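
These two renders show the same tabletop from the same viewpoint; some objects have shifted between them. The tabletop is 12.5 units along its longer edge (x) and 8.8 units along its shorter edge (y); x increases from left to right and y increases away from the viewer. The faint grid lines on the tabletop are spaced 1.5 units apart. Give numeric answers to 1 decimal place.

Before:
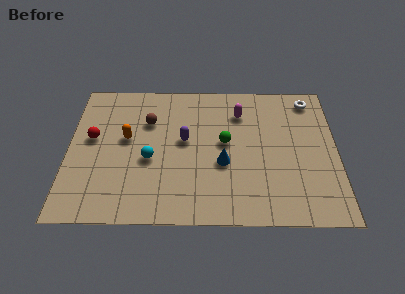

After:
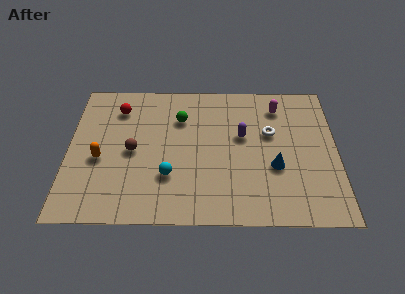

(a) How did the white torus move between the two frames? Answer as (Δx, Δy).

(-1.9, -2.2)

The white torus was at about (11.3, 7.6) and moved to about (9.4, 5.4).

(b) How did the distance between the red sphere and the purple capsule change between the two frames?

+1.7

The distance was about 4.3 in the first image and 6.0 in the second, so they moved 1.7 units further apart.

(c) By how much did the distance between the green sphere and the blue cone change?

+4.0

The distance was about 1.3 in the first image and 5.3 in the second, so they moved 4.0 units further apart.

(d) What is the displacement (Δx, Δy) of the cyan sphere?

(0.9, -1.0)

The cyan sphere started near (3.8, 3.7) and ended near (4.7, 2.7).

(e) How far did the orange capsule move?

1.8

The orange capsule moved from about (2.7, 5.0) to (1.5, 3.7), a distance of √(1.2² + 1.3²) ≈ 1.8.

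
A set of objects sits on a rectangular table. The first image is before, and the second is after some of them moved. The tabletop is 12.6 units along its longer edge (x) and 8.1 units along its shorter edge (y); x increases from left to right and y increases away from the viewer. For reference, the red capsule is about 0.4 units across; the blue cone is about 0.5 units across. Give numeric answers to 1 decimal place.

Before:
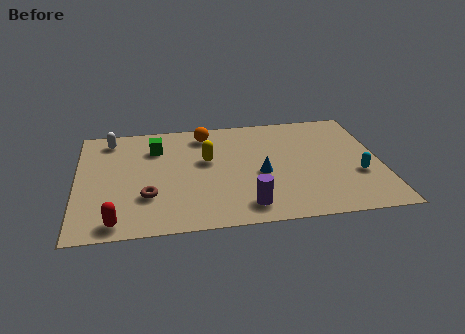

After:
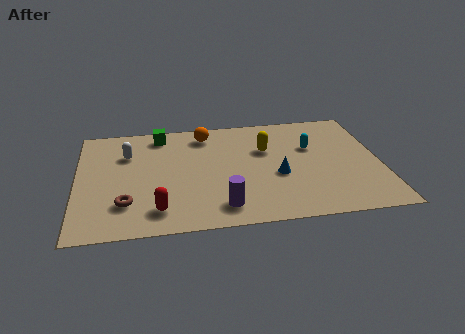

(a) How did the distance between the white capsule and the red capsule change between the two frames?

-1.6

The distance was about 6.0 in the first image and 4.4 in the second, so they moved 1.6 units closer together.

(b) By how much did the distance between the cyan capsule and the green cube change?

-2.3

The distance was about 8.9 in the first image and 6.6 in the second, so they moved 2.3 units closer together.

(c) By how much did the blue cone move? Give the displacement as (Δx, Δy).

(0.7, -0.2)

The blue cone was at about (7.6, 3.5) and moved to about (8.3, 3.3).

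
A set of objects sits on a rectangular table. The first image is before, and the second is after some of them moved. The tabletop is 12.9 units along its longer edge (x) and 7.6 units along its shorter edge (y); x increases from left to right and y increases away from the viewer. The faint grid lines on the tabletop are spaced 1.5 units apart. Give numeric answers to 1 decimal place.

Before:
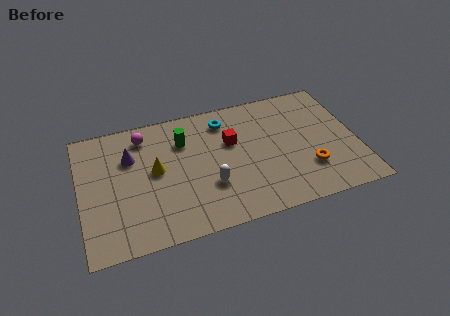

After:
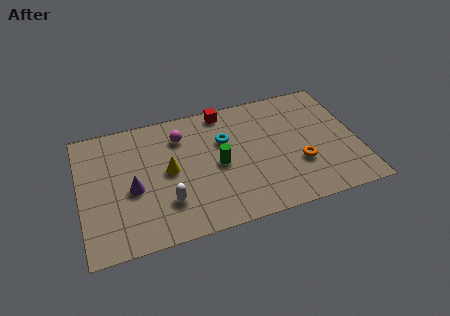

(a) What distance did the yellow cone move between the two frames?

0.6

From (3.5, 4.1) to (4.1, 3.9), the yellow cone covered √(0.6² + 0.2²) ≈ 0.6 units.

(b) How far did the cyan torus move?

1.2

The cyan torus moved from about (6.9, 6.2) to (6.8, 5.0), a distance of √(0.1² + 1.2²) ≈ 1.2.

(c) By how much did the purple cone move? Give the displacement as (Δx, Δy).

(0.0, -1.9)

The purple cone started near (2.4, 5.2) and ended near (2.4, 3.3).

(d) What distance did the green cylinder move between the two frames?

2.4

The green cylinder was near (4.9, 5.5) before and (6.4, 3.6) after, so it travelled √(1.5² + 1.9²) ≈ 2.4 units.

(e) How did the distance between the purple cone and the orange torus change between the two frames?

-0.9

They were about 8.6 units apart before and 7.7 after — 0.9 units closer together.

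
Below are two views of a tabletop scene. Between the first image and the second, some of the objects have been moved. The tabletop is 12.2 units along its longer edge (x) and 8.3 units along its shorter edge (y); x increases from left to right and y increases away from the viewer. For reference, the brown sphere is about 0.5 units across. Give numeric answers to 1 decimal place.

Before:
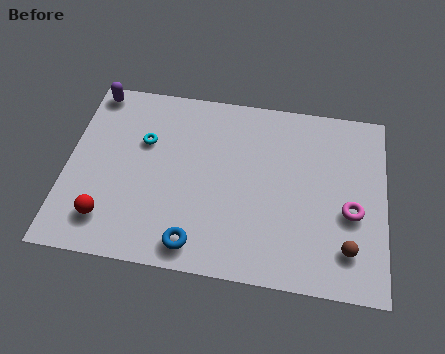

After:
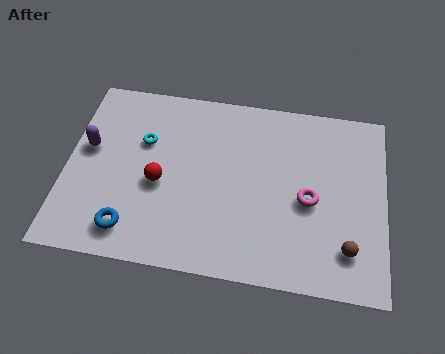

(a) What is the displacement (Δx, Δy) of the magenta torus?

(-1.6, 0.3)

The magenta torus was at about (10.9, 3.4) and moved to about (9.3, 3.7).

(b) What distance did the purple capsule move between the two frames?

2.7

From (0.8, 7.5) to (0.8, 4.8), the purple capsule covered √(0.0² + 2.7²) ≈ 2.7 units.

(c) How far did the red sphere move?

2.7

The red sphere was near (1.7, 1.7) before and (3.6, 3.6) after, so it travelled √(1.9² + 1.9²) ≈ 2.7 units.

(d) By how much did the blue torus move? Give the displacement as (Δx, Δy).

(-2.5, 0.3)

The blue torus started near (5.1, 1.1) and ended near (2.6, 1.4).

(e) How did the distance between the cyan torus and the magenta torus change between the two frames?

-1.6

They were about 8.2 units apart before and 6.6 after — 1.6 units closer together.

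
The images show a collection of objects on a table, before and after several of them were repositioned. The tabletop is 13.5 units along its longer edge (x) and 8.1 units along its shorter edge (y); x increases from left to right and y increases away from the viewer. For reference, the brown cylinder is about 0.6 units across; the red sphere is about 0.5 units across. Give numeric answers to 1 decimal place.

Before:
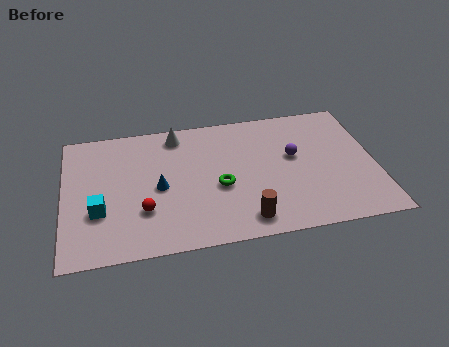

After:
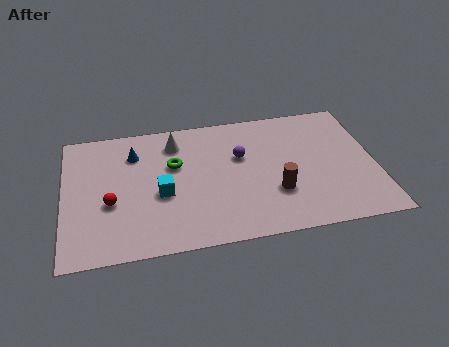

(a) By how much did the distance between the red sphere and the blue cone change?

+1.6

The distance was about 1.5 in the first image and 3.1 in the second, so they moved 1.6 units further apart.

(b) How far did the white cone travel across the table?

0.5

From (5.0, 7.0) to (4.9, 6.5), the white cone covered √(0.1² + 0.5²) ≈ 0.5 units.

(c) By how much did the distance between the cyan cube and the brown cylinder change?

-1.4

The distance was about 6.4 in the first image and 5.0 in the second, so they moved 1.4 units closer together.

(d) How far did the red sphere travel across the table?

1.6

The red sphere was near (3.4, 2.5) before and (2.0, 3.2) after, so it travelled √(1.4² + 0.7²) ≈ 1.6 units.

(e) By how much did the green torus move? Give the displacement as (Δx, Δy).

(-1.9, 1.7)

The green torus was at about (6.7, 3.4) and moved to about (4.8, 5.1).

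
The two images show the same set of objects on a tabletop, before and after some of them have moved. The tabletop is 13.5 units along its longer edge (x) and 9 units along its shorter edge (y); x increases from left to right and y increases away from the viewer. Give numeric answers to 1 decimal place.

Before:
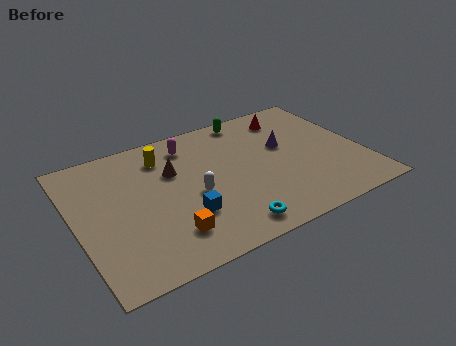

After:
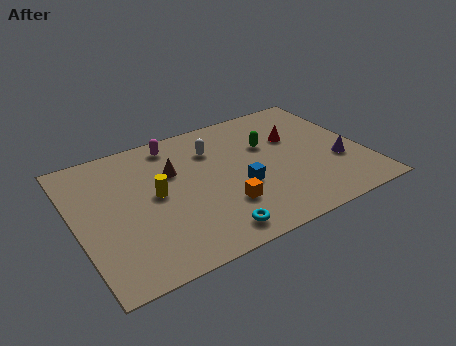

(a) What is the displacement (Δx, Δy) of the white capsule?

(1.3, 2.7)

The white capsule started near (5.4, 3.9) and ended near (6.7, 6.6).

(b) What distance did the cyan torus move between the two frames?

0.8

The cyan torus was near (6.6, 1.2) before and (5.8, 1.2) after, so it travelled √(0.8² + 0.0²) ≈ 0.8 units.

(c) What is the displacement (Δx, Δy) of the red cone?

(-0.1, -1.6)

The red cone started near (10.6, 7.4) and ended near (10.5, 5.8).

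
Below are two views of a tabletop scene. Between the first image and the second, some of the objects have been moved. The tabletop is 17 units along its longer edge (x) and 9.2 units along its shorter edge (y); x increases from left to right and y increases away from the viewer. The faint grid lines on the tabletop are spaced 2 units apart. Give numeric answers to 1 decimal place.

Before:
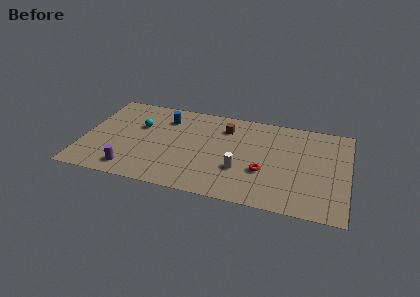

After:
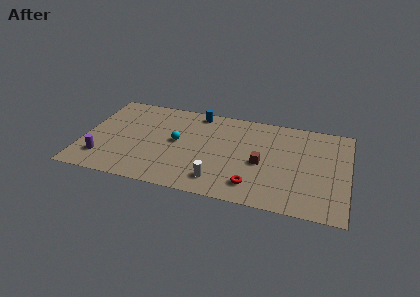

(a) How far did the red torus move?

1.6

The red torus moved from about (11.7, 3.3) to (11.1, 1.8), a distance of √(0.6² + 1.5²) ≈ 1.6.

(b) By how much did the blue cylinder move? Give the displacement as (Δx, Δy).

(2.0, 1.1)

The blue cylinder started near (5.1, 7.1) and ended near (7.1, 8.2).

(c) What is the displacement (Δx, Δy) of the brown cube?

(2.5, -3.0)

The brown cube was at about (9.0, 7.1) and moved to about (11.5, 4.1).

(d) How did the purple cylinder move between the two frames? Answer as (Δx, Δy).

(-1.9, 0.7)

The purple cylinder started near (3.3, 1.4) and ended near (1.4, 2.1).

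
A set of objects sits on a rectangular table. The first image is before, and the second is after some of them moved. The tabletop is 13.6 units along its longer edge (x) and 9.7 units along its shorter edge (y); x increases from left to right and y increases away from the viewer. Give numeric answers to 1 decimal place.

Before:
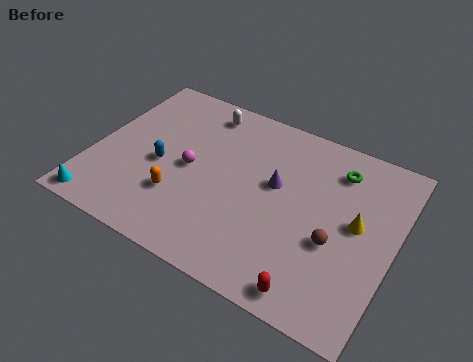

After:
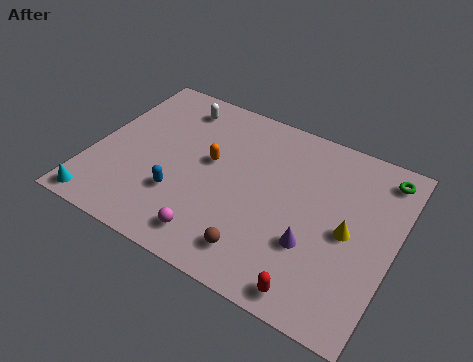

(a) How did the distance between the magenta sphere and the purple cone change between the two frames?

+0.6

Before: roughly 3.9 units apart; after: 4.5. That's 0.6 units further apart.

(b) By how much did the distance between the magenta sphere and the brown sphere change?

-4.8

They were about 6.8 units apart before and 2.0 after — 4.8 units closer together.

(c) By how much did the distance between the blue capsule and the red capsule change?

-1.5

The distance was about 8.2 in the first image and 6.7 in the second, so they moved 1.5 units closer together.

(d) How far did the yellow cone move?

0.7

The yellow cone was near (11.9, 5.2) before and (11.6, 4.6) after, so it travelled √(0.3² + 0.6²) ≈ 0.7 units.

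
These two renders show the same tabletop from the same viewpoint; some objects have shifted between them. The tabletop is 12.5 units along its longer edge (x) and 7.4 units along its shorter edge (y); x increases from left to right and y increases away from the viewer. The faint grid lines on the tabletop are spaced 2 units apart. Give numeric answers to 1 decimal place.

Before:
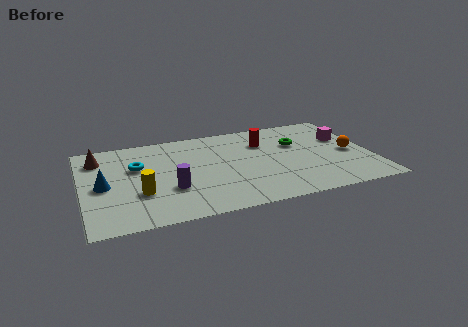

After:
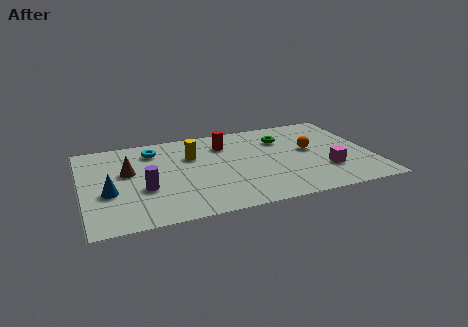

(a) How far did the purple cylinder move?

1.1

The purple cylinder moved from about (3.7, 2.5) to (2.6, 2.8), a distance of √(1.1² + 0.3²) ≈ 1.1.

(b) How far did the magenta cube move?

2.7

The magenta cube was near (11.5, 4.7) before and (10.4, 2.2) after, so it travelled √(1.1² + 2.5²) ≈ 2.7 units.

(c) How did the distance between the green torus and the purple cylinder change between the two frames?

+0.6

Before: roughly 6.1 units apart; after: 6.7. That's 0.6 units further apart.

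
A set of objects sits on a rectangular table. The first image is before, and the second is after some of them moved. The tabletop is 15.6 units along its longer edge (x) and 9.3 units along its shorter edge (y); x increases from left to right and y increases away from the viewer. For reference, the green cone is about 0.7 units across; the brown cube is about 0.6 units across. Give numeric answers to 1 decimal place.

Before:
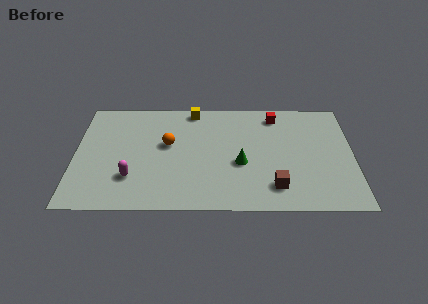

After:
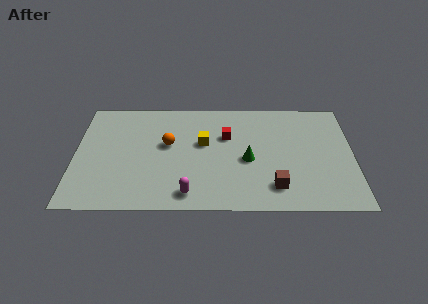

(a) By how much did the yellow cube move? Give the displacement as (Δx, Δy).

(0.6, -2.9)

The yellow cube was at about (6.6, 8.4) and moved to about (7.2, 5.5).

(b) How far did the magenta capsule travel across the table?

3.5

The magenta capsule moved from about (3.2, 2.6) to (6.4, 1.3), a distance of √(3.2² + 1.3²) ≈ 3.5.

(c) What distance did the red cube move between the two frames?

3.3

The red cube moved from about (11.3, 7.9) to (8.5, 6.1), a distance of √(2.8² + 1.8²) ≈ 3.3.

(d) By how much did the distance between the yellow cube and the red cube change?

-3.3

They were about 4.7 units apart before and 1.4 after — 3.3 units closer together.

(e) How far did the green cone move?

0.5

The green cone was near (9.3, 3.8) before and (9.7, 4.1) after, so it travelled √(0.4² + 0.3²) ≈ 0.5 units.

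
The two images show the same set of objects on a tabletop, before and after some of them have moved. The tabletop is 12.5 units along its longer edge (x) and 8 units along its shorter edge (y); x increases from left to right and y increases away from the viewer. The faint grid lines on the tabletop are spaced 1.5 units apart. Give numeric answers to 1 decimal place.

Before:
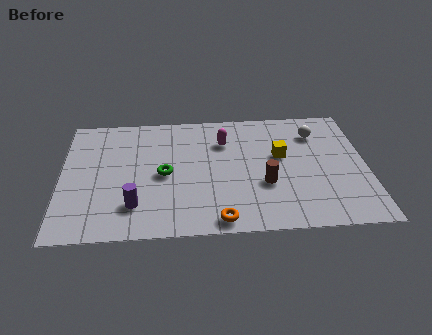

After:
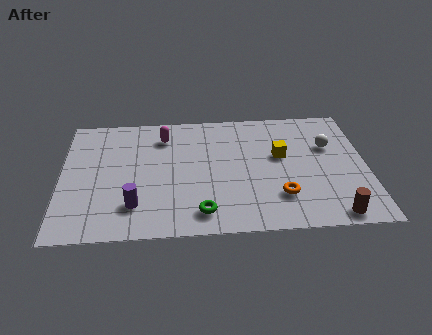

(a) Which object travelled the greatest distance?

the brown cylinder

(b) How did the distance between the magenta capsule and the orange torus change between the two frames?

+1.3

Before: roughly 5.0 units apart; after: 6.3. That's 1.3 units further apart.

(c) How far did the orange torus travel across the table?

2.8

From (6.4, 0.8) to (8.9, 2.1), the orange torus covered √(2.5² + 1.3²) ≈ 2.8 units.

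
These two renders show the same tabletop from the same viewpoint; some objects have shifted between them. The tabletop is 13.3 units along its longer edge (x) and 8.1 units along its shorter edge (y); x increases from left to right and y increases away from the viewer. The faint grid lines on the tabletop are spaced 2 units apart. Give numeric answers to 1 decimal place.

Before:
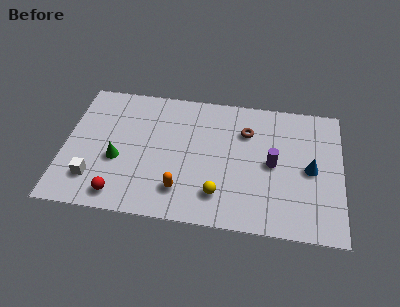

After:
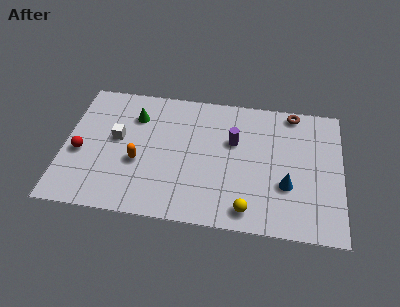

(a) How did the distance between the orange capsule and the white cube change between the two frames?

-2.5

Before: roughly 4.2 units apart; after: 1.7. That's 2.5 units closer together.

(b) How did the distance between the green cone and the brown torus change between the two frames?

+1.1

They were about 6.6 units apart before and 7.7 after — 1.1 units further apart.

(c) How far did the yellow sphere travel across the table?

1.6

From (7.5, 1.8) to (8.9, 1.1), the yellow sphere covered √(1.4² + 0.7²) ≈ 1.6 units.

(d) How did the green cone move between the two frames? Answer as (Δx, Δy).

(0.7, 2.8)

The green cone was at about (2.6, 3.2) and moved to about (3.3, 6.0).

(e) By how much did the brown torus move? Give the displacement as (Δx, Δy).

(2.2, 1.5)

The brown torus started near (8.7, 5.8) and ended near (10.9, 7.3).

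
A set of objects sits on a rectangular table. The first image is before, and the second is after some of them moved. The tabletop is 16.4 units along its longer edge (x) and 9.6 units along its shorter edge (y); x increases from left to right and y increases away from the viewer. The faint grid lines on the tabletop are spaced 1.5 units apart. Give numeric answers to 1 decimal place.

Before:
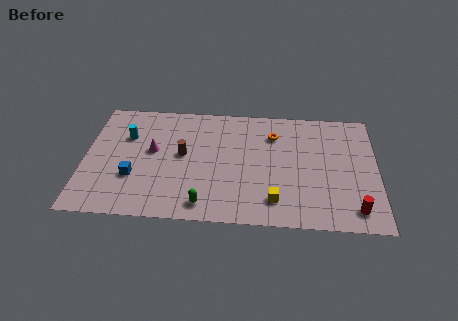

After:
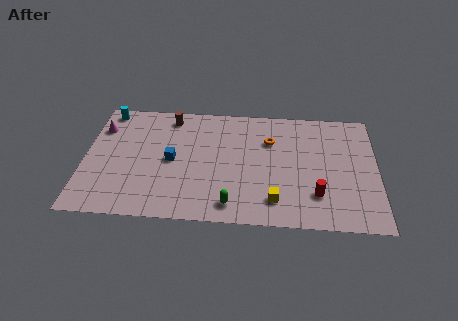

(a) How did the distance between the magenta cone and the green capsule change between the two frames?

+4.3

The distance was about 5.1 in the first image and 9.4 in the second, so they moved 4.3 units further apart.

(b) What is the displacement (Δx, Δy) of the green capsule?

(1.5, 0.1)

The green capsule started near (6.8, 1.3) and ended near (8.3, 1.4).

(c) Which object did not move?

the yellow cube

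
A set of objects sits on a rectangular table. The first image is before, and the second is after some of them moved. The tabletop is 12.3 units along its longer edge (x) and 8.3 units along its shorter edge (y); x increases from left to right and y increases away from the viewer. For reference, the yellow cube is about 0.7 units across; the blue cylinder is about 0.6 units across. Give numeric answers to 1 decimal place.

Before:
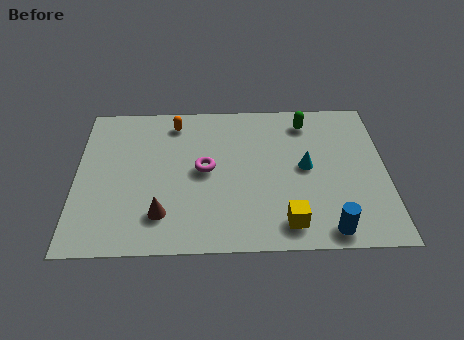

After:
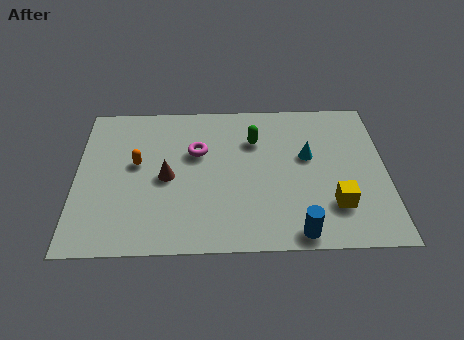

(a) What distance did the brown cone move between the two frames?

2.0

The brown cone moved from about (3.4, 1.9) to (3.6, 3.9), a distance of √(0.2² + 2.0²) ≈ 2.0.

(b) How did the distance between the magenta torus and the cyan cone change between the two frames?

+0.4

The distance was about 4.0 in the first image and 4.4 in the second, so they moved 0.4 units further apart.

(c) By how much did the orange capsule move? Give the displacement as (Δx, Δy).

(-1.5, -2.3)

The orange capsule started near (3.9, 7.0) and ended near (2.4, 4.7).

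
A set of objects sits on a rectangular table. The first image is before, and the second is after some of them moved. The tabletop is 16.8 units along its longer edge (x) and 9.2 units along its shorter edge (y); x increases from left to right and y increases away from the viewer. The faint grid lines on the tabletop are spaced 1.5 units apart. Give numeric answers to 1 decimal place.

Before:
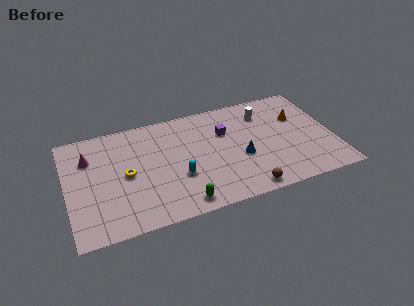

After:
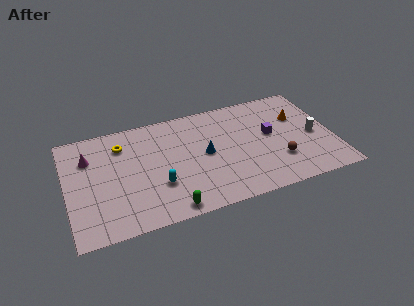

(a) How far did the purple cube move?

3.0

The purple cube moved from about (10.1, 6.2) to (12.9, 5.1), a distance of √(2.8² + 1.1²) ≈ 3.0.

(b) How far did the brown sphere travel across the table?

2.9

The brown sphere moved from about (10.9, 0.9) to (13.2, 2.7), a distance of √(2.3² + 1.8²) ≈ 2.9.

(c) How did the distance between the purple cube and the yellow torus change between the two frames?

+2.9

They were about 6.6 units apart before and 9.5 after — 2.9 units further apart.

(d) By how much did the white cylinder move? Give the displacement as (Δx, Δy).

(2.9, -2.9)

From the two frames, the white cylinder sits at roughly (12.7, 7.1) before and (15.6, 4.2) after.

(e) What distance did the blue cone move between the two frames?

2.4

The blue cone was near (10.9, 3.7) before and (8.7, 4.7) after, so it travelled √(2.2² + 1.0²) ≈ 2.4 units.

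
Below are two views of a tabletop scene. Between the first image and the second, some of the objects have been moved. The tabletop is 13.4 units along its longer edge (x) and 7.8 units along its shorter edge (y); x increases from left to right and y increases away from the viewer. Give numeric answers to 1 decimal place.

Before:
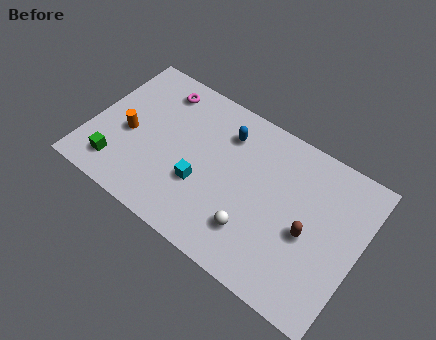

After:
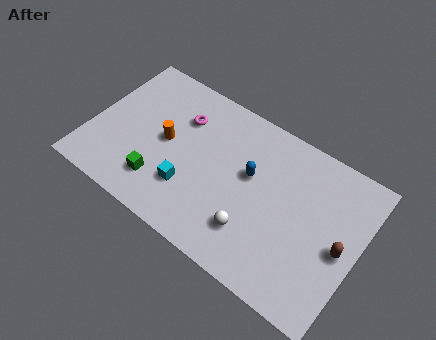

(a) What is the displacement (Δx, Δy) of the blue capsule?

(1.5, -1.4)

The blue capsule started near (6.4, 6.0) and ended near (7.9, 4.6).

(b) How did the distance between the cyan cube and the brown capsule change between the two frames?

+2.2

They were about 5.3 units apart before and 7.5 after — 2.2 units further apart.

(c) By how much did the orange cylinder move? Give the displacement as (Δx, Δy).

(1.8, 0.6)

The orange cylinder was at about (1.9, 3.4) and moved to about (3.7, 4.0).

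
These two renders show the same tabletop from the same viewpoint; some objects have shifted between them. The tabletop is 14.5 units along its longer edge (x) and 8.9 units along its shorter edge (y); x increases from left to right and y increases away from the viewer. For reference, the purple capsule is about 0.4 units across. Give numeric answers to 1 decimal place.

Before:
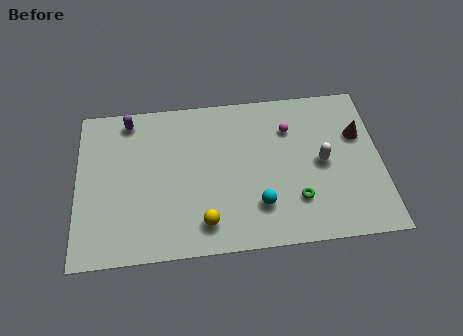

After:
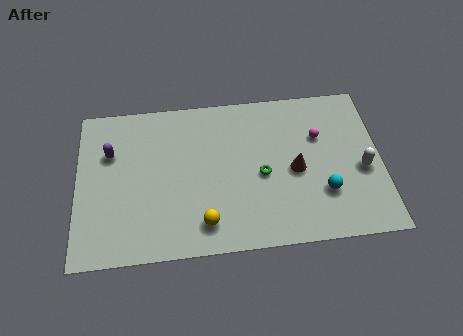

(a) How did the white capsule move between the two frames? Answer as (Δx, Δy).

(1.9, -0.6)

From the two frames, the white capsule sits at roughly (11.7, 4.4) before and (13.6, 3.8) after.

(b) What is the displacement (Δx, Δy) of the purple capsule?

(-0.9, -1.8)

From the two frames, the purple capsule sits at roughly (2.5, 7.8) before and (1.6, 6.0) after.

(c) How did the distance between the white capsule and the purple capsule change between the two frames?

+2.4

Before: roughly 9.8 units apart; after: 12.2. That's 2.4 units further apart.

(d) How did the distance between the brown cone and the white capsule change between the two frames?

+0.9

The distance was about 2.3 in the first image and 3.2 in the second, so they moved 0.9 units further apart.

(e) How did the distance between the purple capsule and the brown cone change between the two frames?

-2.2

Before: roughly 11.2 units apart; after: 9.0. That's 2.2 units closer together.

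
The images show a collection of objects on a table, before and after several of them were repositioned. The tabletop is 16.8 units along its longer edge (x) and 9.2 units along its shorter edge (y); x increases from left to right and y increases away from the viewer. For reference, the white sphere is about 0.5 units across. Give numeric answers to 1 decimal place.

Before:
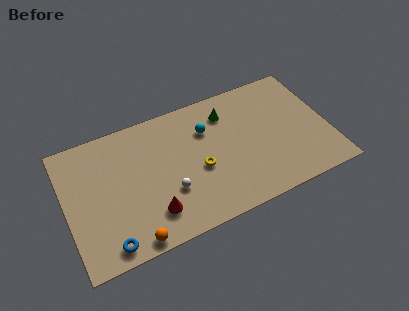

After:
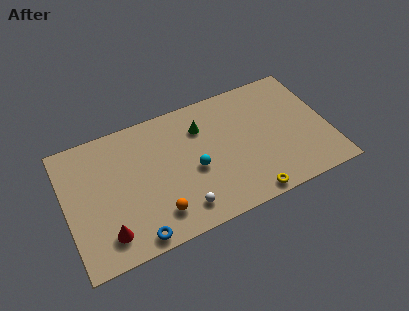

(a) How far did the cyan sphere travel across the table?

2.7

The cyan sphere moved from about (9.2, 6.5) to (8.1, 4.0), a distance of √(1.1² + 2.5²) ≈ 2.7.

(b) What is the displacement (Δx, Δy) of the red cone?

(-2.9, -0.3)

The red cone was at about (5.2, 2.1) and moved to about (2.3, 1.8).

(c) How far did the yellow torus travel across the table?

4.2

The yellow torus was near (8.4, 3.9) before and (11.2, 0.8) after, so it travelled √(2.8² + 3.1²) ≈ 4.2 units.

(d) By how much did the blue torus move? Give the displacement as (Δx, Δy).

(1.7, -0.2)

The blue torus was at about (2.3, 1.1) and moved to about (4.0, 0.9).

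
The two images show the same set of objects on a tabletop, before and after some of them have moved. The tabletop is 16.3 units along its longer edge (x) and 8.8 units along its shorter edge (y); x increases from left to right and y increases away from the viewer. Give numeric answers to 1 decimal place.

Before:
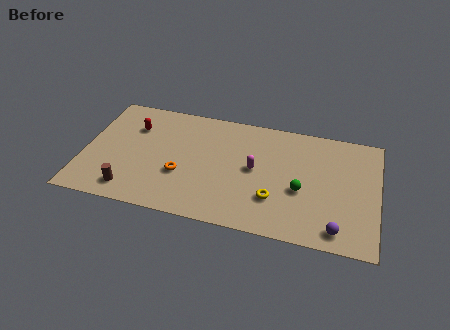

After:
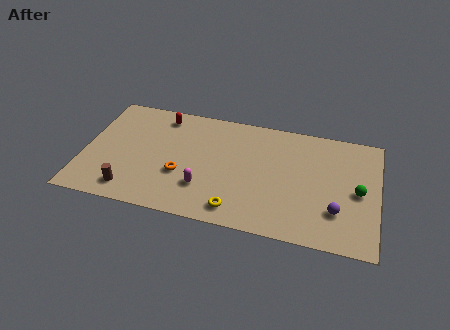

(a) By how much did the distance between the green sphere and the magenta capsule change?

+5.8

The distance was about 2.8 in the first image and 8.6 in the second, so they moved 5.8 units further apart.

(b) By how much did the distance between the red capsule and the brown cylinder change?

+1.3

They were about 4.9 units apart before and 6.2 after — 1.3 units further apart.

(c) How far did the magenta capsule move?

3.4

The magenta capsule was near (9.5, 4.6) before and (6.8, 2.5) after, so it travelled √(2.7² + 2.1²) ≈ 3.4 units.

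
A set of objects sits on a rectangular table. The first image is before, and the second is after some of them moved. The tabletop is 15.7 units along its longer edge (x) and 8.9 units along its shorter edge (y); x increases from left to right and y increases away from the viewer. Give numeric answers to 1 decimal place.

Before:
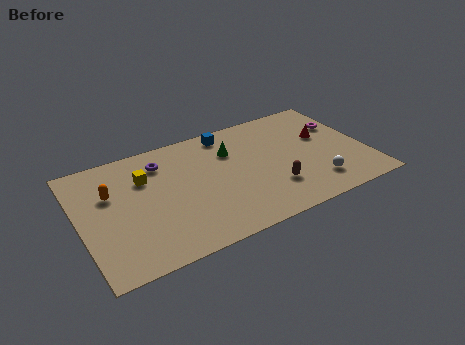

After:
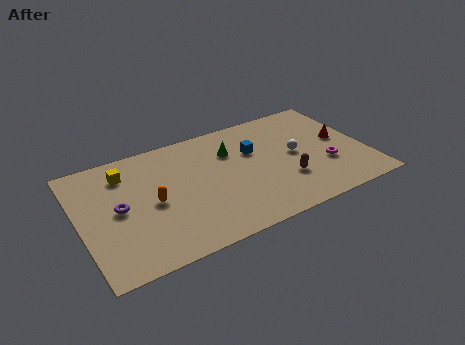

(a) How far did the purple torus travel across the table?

3.6

The purple torus was near (4.7, 7.0) before and (2.1, 4.5) after, so it travelled √(2.6² + 2.5²) ≈ 3.6 units.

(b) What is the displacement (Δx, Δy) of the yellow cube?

(-1.0, 0.8)

The yellow cube was at about (3.7, 6.2) and moved to about (2.7, 7.0).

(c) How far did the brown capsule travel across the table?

0.9

The brown capsule was near (10.3, 2.5) before and (11.1, 2.8) after, so it travelled √(0.8² + 0.3²) ≈ 0.9 units.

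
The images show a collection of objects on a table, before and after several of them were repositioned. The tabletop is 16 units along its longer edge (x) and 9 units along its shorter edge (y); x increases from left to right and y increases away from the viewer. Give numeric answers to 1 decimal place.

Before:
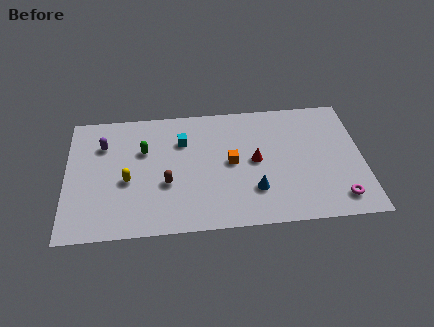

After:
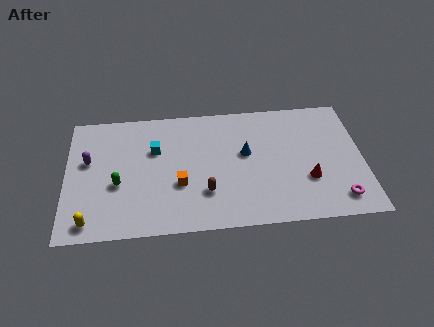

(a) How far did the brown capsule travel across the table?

2.2

The brown capsule moved from about (5.4, 3.4) to (7.5, 2.6), a distance of √(2.1² + 0.8²) ≈ 2.2.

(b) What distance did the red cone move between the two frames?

3.2

The red cone moved from about (10.2, 4.6) to (13.0, 3.0), a distance of √(2.8² + 1.6²) ≈ 3.2.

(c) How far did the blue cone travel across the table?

2.7

The blue cone was near (10.1, 2.5) before and (9.7, 5.2) after, so it travelled √(0.4² + 2.7²) ≈ 2.7 units.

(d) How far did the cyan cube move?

1.6

The cyan cube was near (6.3, 6.4) before and (4.8, 5.9) after, so it travelled √(1.5² + 0.5²) ≈ 1.6 units.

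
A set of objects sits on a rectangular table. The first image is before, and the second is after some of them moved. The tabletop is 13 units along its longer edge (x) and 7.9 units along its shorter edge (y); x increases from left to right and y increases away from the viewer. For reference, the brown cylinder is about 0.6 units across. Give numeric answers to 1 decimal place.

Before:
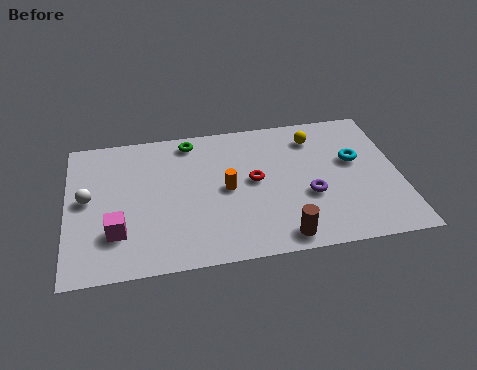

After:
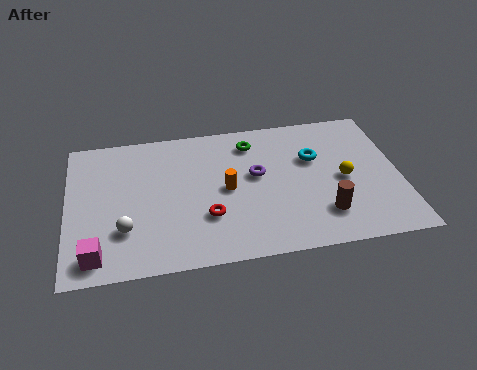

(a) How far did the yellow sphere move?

2.8

The yellow sphere was near (9.8, 6.3) before and (10.8, 3.7) after, so it travelled √(1.0² + 2.6²) ≈ 2.8 units.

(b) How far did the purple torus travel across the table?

2.5

The purple torus was near (9.4, 3.0) before and (7.4, 4.5) after, so it travelled √(2.0² + 1.5²) ≈ 2.5 units.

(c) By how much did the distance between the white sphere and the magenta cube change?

-0.7

They were about 2.3 units apart before and 1.6 after — 0.7 units closer together.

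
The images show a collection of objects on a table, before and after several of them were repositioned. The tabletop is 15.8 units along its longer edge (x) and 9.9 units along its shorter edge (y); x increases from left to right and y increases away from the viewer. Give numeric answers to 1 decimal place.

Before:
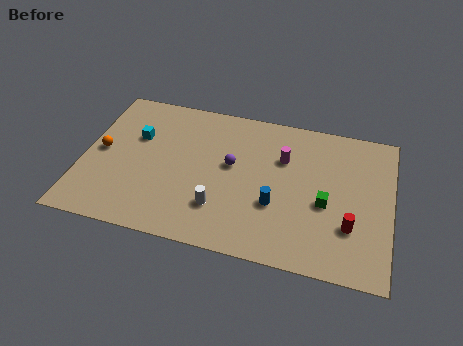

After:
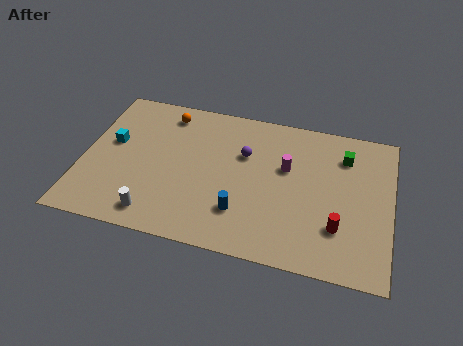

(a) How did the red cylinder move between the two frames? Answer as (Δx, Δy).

(-0.6, -0.2)

The red cylinder started near (13.8, 3.0) and ended near (13.2, 2.8).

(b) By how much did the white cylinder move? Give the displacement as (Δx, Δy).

(-3.2, -1.2)

The white cylinder started near (7.2, 2.6) and ended near (4.0, 1.4).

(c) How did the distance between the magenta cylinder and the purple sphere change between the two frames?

-0.6

The distance was about 2.8 in the first image and 2.2 in the second, so they moved 0.6 units closer together.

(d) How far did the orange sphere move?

4.6

The orange sphere moved from about (0.9, 5.0) to (4.0, 8.4), a distance of √(3.1² + 3.4²) ≈ 4.6.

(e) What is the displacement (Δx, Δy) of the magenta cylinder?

(0.2, -0.6)

The magenta cylinder was at about (10.2, 6.7) and moved to about (10.4, 6.1).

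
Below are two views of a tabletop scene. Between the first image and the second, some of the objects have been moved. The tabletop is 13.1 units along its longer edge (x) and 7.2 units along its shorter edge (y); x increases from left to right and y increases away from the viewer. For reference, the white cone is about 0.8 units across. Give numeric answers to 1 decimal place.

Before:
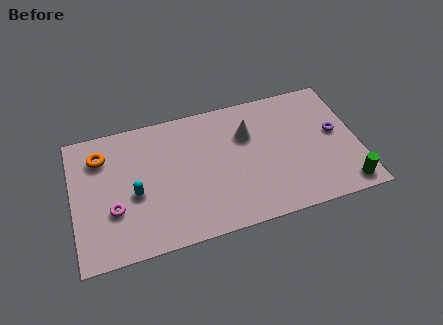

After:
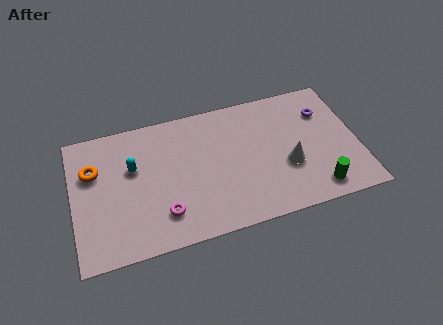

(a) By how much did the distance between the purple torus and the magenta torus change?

-1.9

They were about 10.4 units apart before and 8.5 after — 1.9 units closer together.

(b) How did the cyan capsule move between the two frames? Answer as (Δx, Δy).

(0.0, 1.4)

From the two frames, the cyan capsule sits at roughly (2.8, 3.1) before and (2.8, 4.5) after.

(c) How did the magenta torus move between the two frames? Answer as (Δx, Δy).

(2.2, -0.8)

The magenta torus was at about (1.8, 2.5) and moved to about (4.0, 1.7).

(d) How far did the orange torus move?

0.8

The orange torus was near (1.4, 5.5) before and (1.0, 4.8) after, so it travelled √(0.4² + 0.7²) ≈ 0.8 units.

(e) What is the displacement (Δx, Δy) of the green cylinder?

(-1.3, 0.2)

The green cylinder started near (12.3, 0.9) and ended near (11.0, 1.1).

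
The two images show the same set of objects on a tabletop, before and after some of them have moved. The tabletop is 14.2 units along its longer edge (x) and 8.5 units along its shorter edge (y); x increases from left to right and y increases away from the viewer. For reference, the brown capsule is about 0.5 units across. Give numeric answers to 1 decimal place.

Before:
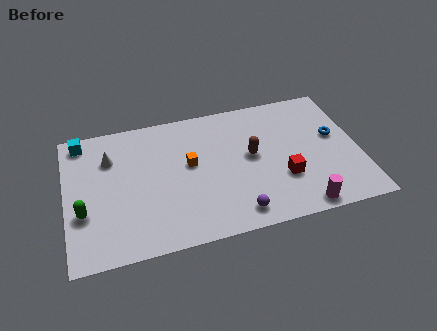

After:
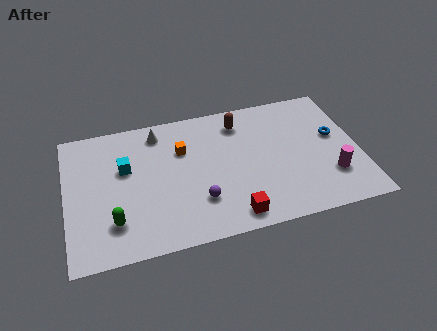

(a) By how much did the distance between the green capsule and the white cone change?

+2.2

The distance was about 3.4 in the first image and 5.6 in the second, so they moved 2.2 units further apart.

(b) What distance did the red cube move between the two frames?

3.1

The red cube moved from about (10.4, 2.8) to (7.8, 1.1), a distance of √(2.6² + 1.7²) ≈ 3.1.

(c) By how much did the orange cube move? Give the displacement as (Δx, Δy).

(-0.3, 1.0)

The orange cube was at about (6.0, 4.8) and moved to about (5.7, 5.8).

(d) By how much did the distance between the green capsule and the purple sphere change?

-3.3

The distance was about 7.4 in the first image and 4.1 in the second, so they moved 3.3 units closer together.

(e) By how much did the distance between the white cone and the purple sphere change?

-2.5

The distance was about 7.6 in the first image and 5.1 in the second, so they moved 2.5 units closer together.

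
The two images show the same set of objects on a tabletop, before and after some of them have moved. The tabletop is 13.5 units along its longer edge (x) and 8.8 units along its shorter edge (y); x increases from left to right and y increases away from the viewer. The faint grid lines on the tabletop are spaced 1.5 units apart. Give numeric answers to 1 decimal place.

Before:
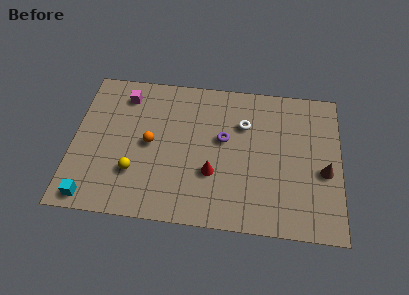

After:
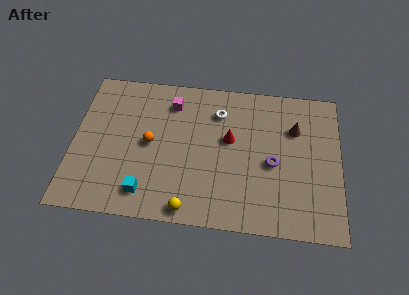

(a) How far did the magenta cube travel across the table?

2.4

The magenta cube was near (2.5, 7.2) before and (4.9, 7.0) after, so it travelled √(2.4² + 0.2²) ≈ 2.4 units.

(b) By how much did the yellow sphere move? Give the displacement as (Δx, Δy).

(2.8, -1.8)

The yellow sphere was at about (3.2, 2.6) and moved to about (6.0, 0.8).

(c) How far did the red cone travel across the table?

2.2

The red cone moved from about (7.1, 3.0) to (7.9, 5.1), a distance of √(0.8² + 2.1²) ≈ 2.2.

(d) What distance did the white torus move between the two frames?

1.4

From (8.6, 6.1) to (7.3, 6.7), the white torus covered √(1.3² + 0.6²) ≈ 1.4 units.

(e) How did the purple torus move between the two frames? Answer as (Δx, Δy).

(2.5, -1.2)

From the two frames, the purple torus sits at roughly (7.6, 5.1) before and (10.1, 3.9) after.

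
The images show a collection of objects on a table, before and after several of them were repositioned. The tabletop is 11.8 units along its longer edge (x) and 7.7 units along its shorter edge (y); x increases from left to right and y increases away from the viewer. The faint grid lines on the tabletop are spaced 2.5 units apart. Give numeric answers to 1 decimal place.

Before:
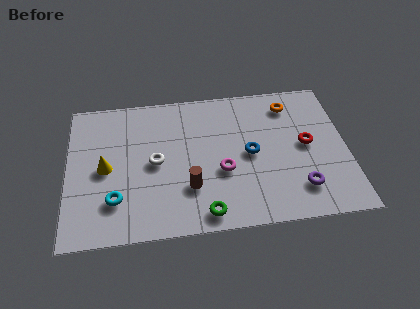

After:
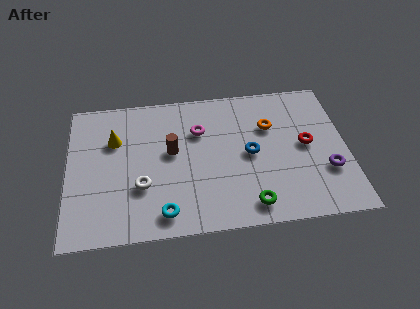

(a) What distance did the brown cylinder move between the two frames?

2.1

From (5.1, 2.3) to (4.4, 4.3), the brown cylinder covered √(0.7² + 2.0²) ≈ 2.1 units.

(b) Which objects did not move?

the red torus and the blue torus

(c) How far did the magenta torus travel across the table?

2.5

The magenta torus moved from about (6.5, 3.0) to (5.6, 5.3), a distance of √(0.9² + 2.3²) ≈ 2.5.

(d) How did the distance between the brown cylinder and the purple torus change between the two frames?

+2.1

The distance was about 4.6 in the first image and 6.7 in the second, so they moved 2.1 units further apart.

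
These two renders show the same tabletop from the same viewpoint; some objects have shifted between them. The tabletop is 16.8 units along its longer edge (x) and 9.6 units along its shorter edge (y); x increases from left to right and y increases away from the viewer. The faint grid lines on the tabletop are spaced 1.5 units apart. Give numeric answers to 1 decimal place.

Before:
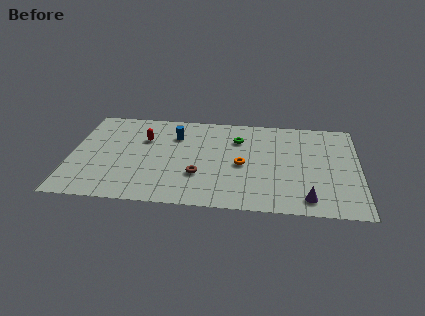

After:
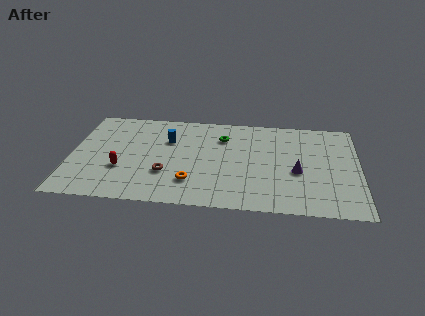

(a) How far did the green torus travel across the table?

0.9

The green torus was near (9.7, 7.0) before and (8.8, 7.1) after, so it travelled √(0.9² + 0.1²) ≈ 0.9 units.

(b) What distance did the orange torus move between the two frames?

3.5

From (10.0, 4.4) to (7.1, 2.4), the orange torus covered √(2.9² + 2.0²) ≈ 3.5 units.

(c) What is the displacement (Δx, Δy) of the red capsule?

(-1.2, -3.2)

From the two frames, the red capsule sits at roughly (4.2, 6.5) before and (3.0, 3.3) after.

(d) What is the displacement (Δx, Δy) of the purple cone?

(-0.6, 2.6)

The purple cone was at about (13.8, 1.4) and moved to about (13.2, 4.0).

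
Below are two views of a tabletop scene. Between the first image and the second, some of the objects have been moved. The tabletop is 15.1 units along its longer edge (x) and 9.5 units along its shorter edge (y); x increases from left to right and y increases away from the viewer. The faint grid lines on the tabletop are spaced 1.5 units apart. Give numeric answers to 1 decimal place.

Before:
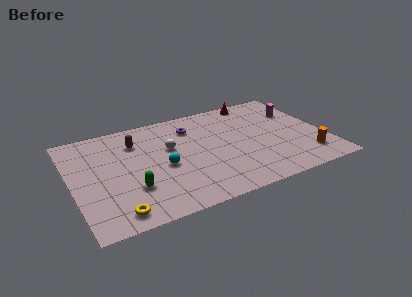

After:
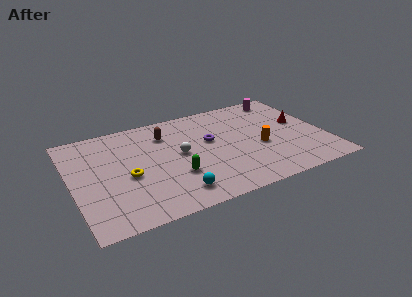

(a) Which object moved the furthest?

the red cone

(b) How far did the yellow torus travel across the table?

3.1

The yellow torus was near (2.2, 1.2) before and (3.2, 4.1) after, so it travelled √(1.0² + 2.9²) ≈ 3.1 units.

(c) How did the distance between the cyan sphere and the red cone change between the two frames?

+1.3

The distance was about 7.6 in the first image and 8.9 in the second, so they moved 1.3 units further apart.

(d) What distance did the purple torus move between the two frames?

1.9

The purple torus was near (7.4, 7.3) before and (8.3, 5.6) after, so it travelled √(0.9² + 1.7²) ≈ 1.9 units.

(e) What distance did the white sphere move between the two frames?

0.9

From (5.9, 5.8) to (6.4, 5.0), the white sphere covered √(0.5² + 0.8²) ≈ 0.9 units.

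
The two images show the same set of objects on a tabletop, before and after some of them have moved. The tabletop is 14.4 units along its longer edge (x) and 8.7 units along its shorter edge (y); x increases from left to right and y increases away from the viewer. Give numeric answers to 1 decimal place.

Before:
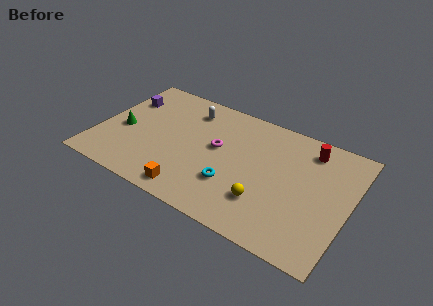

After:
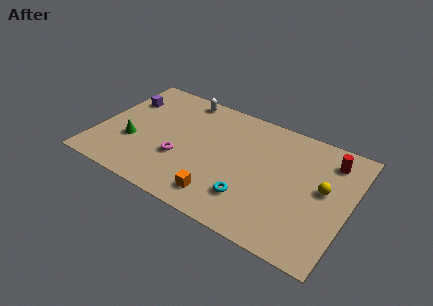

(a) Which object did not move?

the purple cube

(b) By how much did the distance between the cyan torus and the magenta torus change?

+1.8

They were about 2.5 units apart before and 4.3 after — 1.8 units further apart.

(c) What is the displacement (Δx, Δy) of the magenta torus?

(-1.9, -1.8)

From the two frames, the magenta torus sits at roughly (6.8, 4.9) before and (4.9, 3.1) after.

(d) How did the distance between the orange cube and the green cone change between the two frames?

+0.4

Before: roughly 5.2 units apart; after: 5.6. That's 0.4 units further apart.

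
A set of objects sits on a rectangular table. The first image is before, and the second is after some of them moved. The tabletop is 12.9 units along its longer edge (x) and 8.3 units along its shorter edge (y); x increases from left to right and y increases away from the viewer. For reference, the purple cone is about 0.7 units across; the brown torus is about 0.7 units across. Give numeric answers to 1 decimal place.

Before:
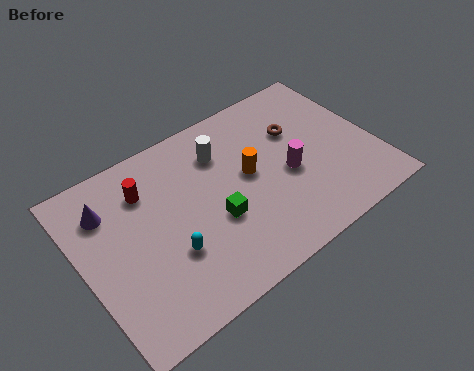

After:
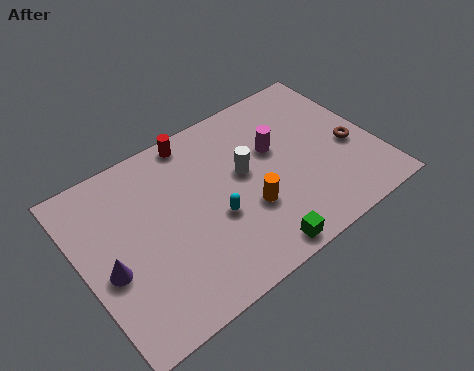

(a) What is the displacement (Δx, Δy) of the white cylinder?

(0.7, -1.5)

The white cylinder was at about (6.5, 6.2) and moved to about (7.2, 4.7).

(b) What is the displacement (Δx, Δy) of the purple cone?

(-0.4, -2.7)

From the two frames, the purple cone sits at roughly (1.4, 6.2) before and (1.0, 3.5) after.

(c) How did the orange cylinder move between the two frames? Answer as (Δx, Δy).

(-0.4, -1.6)

The orange cylinder started near (7.4, 4.5) and ended near (7.0, 2.9).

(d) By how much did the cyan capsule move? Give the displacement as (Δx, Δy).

(2.1, 0.5)

The cyan capsule started near (3.5, 2.8) and ended near (5.6, 3.3).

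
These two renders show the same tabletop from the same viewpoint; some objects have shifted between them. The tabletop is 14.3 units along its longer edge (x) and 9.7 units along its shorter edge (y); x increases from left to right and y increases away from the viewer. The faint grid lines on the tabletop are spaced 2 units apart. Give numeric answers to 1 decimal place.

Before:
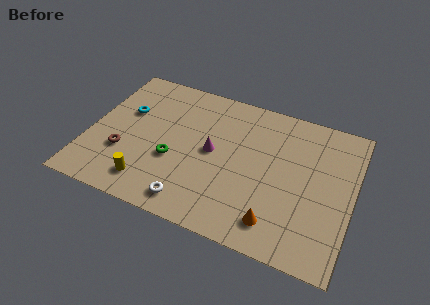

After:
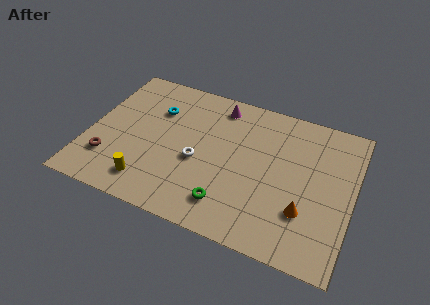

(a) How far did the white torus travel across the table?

2.8

From (6.0, 1.3) to (6.0, 4.1), the white torus covered √(0.0² + 2.8²) ≈ 2.8 units.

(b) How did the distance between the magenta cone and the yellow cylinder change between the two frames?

+2.8

They were about 4.5 units apart before and 7.3 after — 2.8 units further apart.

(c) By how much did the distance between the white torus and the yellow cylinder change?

+1.0

They were about 2.4 units apart before and 3.4 after — 1.0 units further apart.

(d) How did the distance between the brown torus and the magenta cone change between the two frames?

+2.9

Before: roughly 5.0 units apart; after: 7.9. That's 2.9 units further apart.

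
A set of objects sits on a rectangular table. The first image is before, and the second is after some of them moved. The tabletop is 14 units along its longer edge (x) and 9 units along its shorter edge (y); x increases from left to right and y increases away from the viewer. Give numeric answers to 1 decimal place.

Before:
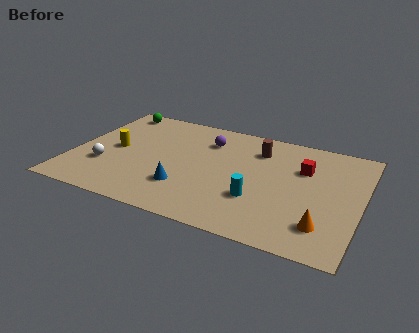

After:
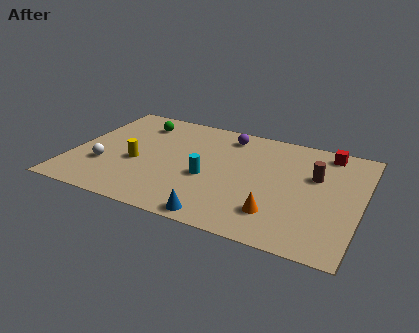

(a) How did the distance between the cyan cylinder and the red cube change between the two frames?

+3.1

Before: roughly 3.7 units apart; after: 6.8. That's 3.1 units further apart.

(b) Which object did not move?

the white sphere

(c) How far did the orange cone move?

2.2

From (12.4, 2.0) to (10.2, 2.1), the orange cone covered √(2.2² + 0.1²) ≈ 2.2 units.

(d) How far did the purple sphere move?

1.2

The purple sphere moved from about (6.3, 6.8) to (7.2, 7.6), a distance of √(0.9² + 0.8²) ≈ 1.2.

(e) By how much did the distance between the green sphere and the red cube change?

-0.6

The distance was about 9.9 in the first image and 9.3 in the second, so they moved 0.6 units closer together.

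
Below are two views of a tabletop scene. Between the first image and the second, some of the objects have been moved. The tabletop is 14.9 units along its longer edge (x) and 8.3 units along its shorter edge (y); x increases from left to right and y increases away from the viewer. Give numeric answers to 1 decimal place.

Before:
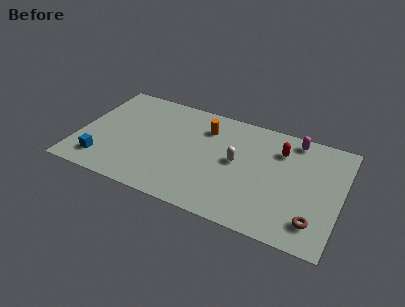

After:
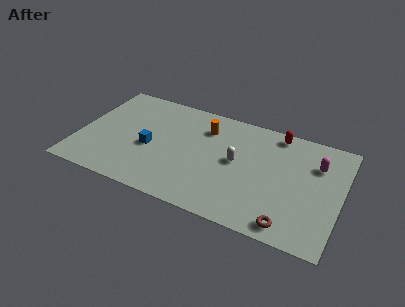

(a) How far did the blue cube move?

3.2

The blue cube moved from about (1.6, 1.6) to (4.1, 3.6), a distance of √(2.5² + 2.0²) ≈ 3.2.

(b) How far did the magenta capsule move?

2.0

The magenta capsule moved from about (12.0, 7.3) to (13.4, 5.9), a distance of √(1.4² + 1.4²) ≈ 2.0.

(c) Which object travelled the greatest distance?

the blue cube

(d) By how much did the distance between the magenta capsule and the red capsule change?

+1.5

Before: roughly 1.3 units apart; after: 2.8. That's 1.5 units further apart.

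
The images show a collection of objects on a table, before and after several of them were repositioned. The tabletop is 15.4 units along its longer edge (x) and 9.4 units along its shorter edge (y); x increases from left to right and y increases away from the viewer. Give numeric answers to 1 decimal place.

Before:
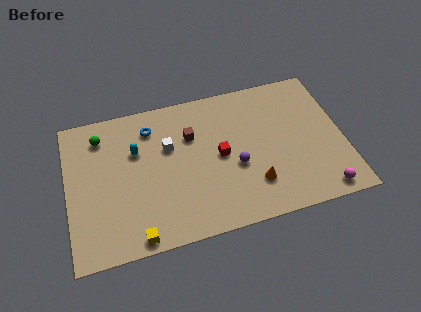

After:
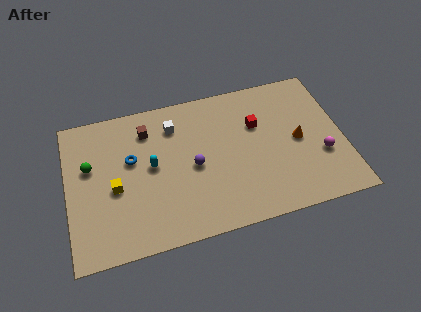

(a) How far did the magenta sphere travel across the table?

2.3

The magenta sphere moved from about (13.9, 1.0) to (14.1, 3.3), a distance of √(0.2² + 2.3²) ≈ 2.3.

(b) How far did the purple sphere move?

2.4

The purple sphere was near (9.3, 3.8) before and (7.0, 4.4) after, so it travelled √(2.3² + 0.6²) ≈ 2.4 units.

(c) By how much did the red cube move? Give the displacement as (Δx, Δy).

(2.2, 1.5)

From the two frames, the red cube sits at roughly (8.5, 4.7) before and (10.7, 6.2) after.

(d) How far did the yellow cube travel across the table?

3.4

The yellow cube was near (3.6, 0.8) before and (2.6, 4.1) after, so it travelled √(1.0² + 3.3²) ≈ 3.4 units.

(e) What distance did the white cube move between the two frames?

1.4

The white cube was near (5.7, 6.0) before and (6.1, 7.3) after, so it travelled √(0.4² + 1.3²) ≈ 1.4 units.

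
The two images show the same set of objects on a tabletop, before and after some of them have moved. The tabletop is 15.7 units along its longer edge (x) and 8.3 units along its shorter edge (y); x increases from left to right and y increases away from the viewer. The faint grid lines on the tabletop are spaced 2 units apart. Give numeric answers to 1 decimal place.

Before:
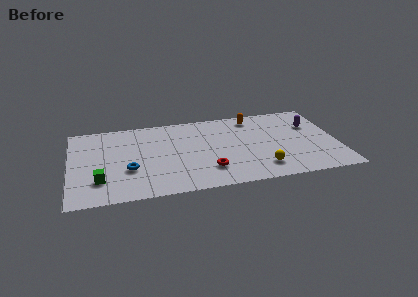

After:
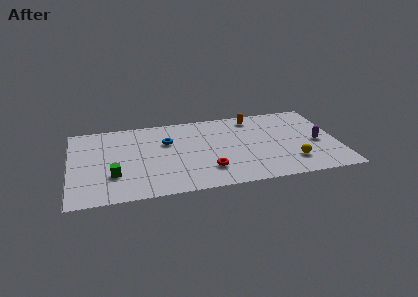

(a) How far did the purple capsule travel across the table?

1.9

The purple capsule was near (14.3, 5.6) before and (14.5, 3.7) after, so it travelled √(0.2² + 1.9²) ≈ 1.9 units.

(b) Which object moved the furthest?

the blue torus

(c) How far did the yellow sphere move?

1.8

The yellow sphere was near (11.1, 1.7) before and (12.9, 2.0) after, so it travelled √(1.8² + 0.3²) ≈ 1.8 units.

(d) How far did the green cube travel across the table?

0.9

The green cube moved from about (1.7, 2.2) to (2.5, 2.6), a distance of √(0.8² + 0.4²) ≈ 0.9.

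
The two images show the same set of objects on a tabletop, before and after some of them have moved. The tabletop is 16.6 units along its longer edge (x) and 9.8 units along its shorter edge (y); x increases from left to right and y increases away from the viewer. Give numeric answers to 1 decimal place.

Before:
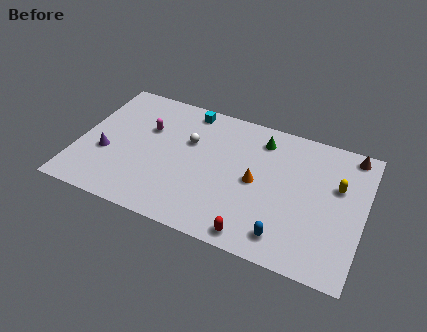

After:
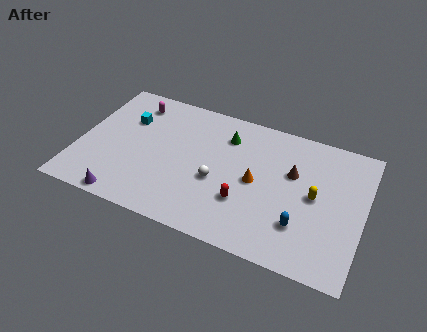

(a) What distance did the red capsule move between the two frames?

2.2

From (10.7, 1.0) to (9.9, 3.1), the red capsule covered √(0.8² + 2.1²) ≈ 2.2 units.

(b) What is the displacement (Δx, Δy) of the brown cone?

(-3.2, -2.6)

The brown cone was at about (15.6, 8.8) and moved to about (12.4, 6.2).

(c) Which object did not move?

the orange cone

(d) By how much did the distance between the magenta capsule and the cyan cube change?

-1.8

Before: roughly 3.2 units apart; after: 1.4. That's 1.8 units closer together.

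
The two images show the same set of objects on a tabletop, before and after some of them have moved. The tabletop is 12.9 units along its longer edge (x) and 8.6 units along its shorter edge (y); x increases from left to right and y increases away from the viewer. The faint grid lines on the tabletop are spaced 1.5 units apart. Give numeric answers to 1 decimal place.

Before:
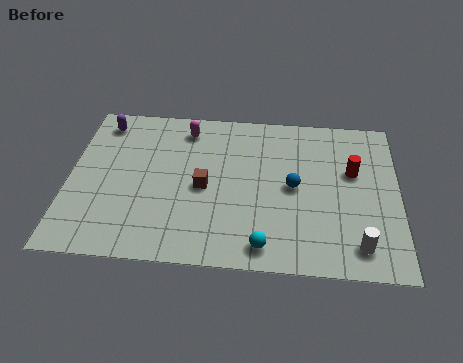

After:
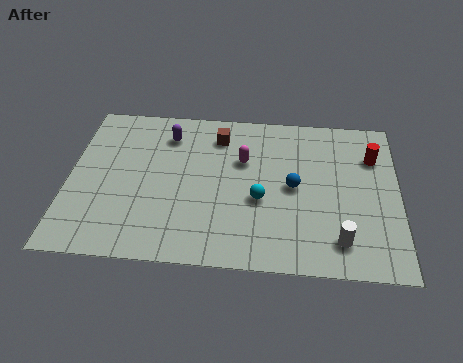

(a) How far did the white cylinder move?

0.7

The white cylinder was near (11.3, 1.4) before and (10.6, 1.6) after, so it travelled √(0.7² + 0.2²) ≈ 0.7 units.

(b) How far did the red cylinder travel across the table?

1.2

From (11.1, 5.3) to (11.9, 6.2), the red cylinder covered √(0.8² + 0.9²) ≈ 1.2 units.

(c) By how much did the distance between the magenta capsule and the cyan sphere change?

-4.7

The distance was about 6.9 in the first image and 2.2 in the second, so they moved 4.7 units closer together.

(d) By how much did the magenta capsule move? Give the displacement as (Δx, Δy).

(2.3, -1.6)

From the two frames, the magenta capsule sits at roughly (4.5, 7.2) before and (6.8, 5.6) after.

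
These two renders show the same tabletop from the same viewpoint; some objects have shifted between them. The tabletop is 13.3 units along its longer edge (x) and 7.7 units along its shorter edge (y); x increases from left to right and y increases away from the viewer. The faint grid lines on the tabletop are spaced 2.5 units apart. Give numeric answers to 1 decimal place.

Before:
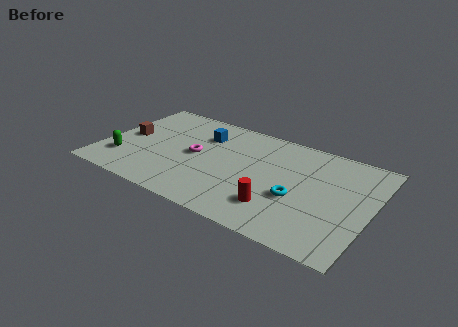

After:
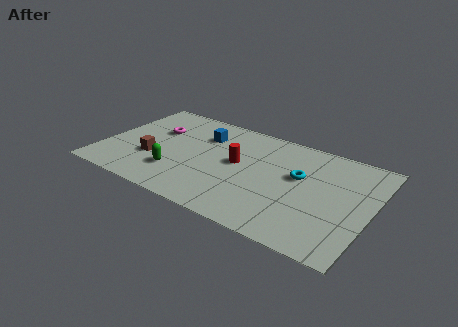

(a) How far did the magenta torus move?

2.5

From (4.6, 3.9) to (2.4, 5.0), the magenta torus covered √(2.2² + 1.1²) ≈ 2.5 units.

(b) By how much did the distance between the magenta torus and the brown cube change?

-1.2

Before: roughly 3.5 units apart; after: 2.3. That's 1.2 units closer together.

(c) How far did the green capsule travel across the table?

2.7

The green capsule moved from about (1.2, 2.0) to (3.9, 2.1), a distance of √(2.7² + 0.1²) ≈ 2.7.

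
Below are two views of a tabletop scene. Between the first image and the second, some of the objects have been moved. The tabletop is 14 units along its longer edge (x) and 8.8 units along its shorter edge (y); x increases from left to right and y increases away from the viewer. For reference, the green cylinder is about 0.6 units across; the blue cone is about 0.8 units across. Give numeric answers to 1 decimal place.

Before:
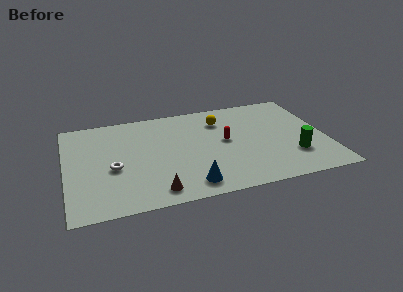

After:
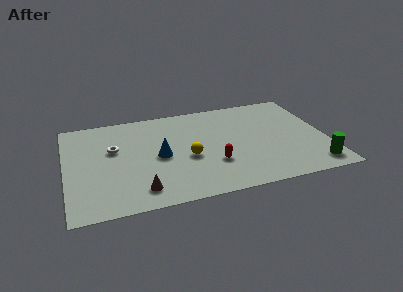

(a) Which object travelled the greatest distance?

the yellow sphere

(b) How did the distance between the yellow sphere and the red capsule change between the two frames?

-0.4

Before: roughly 2.0 units apart; after: 1.6. That's 0.4 units closer together.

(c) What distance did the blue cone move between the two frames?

3.2

The blue cone moved from about (6.4, 1.3) to (5.0, 4.2), a distance of √(1.4² + 2.9²) ≈ 3.2.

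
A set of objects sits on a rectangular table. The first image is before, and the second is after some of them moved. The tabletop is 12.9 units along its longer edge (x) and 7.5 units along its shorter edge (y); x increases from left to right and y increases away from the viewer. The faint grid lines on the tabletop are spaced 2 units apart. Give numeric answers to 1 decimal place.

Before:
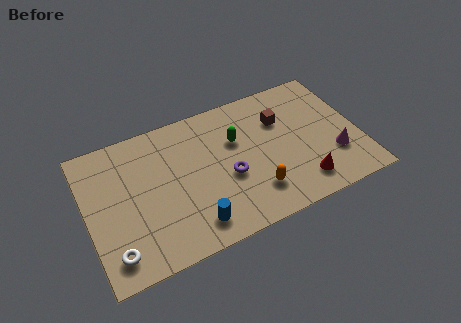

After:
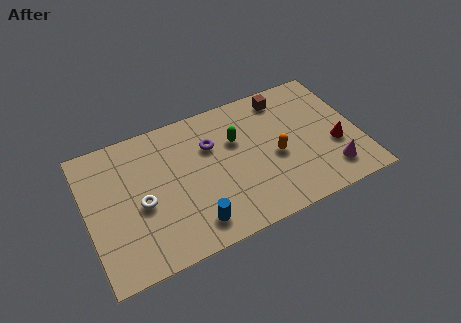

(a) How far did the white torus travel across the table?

2.5

The white torus moved from about (1.0, 1.3) to (2.5, 3.3), a distance of √(1.5² + 2.0²) ≈ 2.5.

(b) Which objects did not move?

the blue cylinder and the green capsule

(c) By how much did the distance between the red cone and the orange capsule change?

+0.6

Before: roughly 2.2 units apart; after: 2.8. That's 0.6 units further apart.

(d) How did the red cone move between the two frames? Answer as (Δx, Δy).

(1.8, 1.4)

From the two frames, the red cone sits at roughly (9.9, 1.4) before and (11.7, 2.8) after.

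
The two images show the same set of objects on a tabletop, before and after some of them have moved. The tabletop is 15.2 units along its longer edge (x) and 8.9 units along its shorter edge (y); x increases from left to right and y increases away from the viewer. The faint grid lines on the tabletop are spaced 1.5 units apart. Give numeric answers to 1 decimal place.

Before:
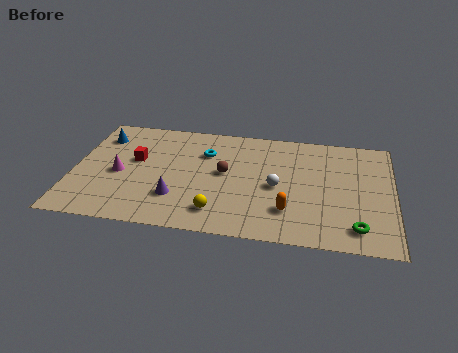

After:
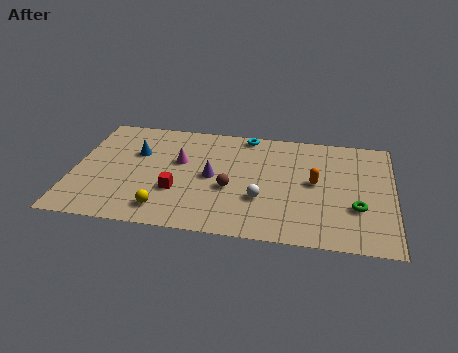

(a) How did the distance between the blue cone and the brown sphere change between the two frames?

-1.4

Before: roughly 6.5 units apart; after: 5.1. That's 1.4 units closer together.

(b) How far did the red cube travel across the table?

3.0

From (2.9, 5.2) to (5.0, 3.0), the red cube covered √(2.1² + 2.2²) ≈ 3.0 units.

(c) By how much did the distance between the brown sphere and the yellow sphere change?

+0.6

They were about 3.1 units apart before and 3.7 after — 0.6 units further apart.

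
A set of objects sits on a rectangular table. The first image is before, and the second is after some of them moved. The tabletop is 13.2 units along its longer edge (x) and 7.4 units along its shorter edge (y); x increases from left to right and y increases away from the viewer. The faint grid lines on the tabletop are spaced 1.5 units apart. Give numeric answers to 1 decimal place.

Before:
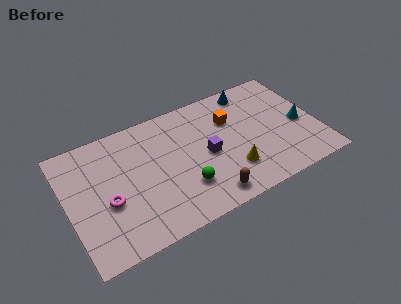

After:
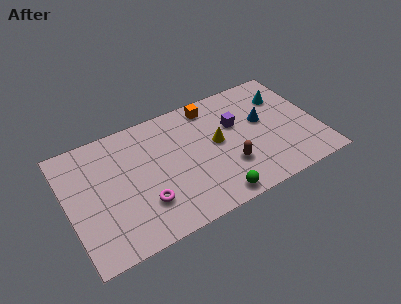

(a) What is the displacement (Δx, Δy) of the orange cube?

(-0.9, 1.3)

From the two frames, the orange cube sits at roughly (8.8, 5.1) before and (7.9, 6.4) after.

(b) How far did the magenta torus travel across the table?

2.0

From (2.0, 3.0) to (3.8, 2.1), the magenta torus covered √(1.8² + 0.9²) ≈ 2.0 units.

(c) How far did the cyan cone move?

2.2

The cyan cone was near (12.3, 3.3) before and (11.7, 5.4) after, so it travelled √(0.6² + 2.1²) ≈ 2.2 units.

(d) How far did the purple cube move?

2.1

From (7.3, 3.5) to (9.0, 4.7), the purple cube covered √(1.7² + 1.2²) ≈ 2.1 units.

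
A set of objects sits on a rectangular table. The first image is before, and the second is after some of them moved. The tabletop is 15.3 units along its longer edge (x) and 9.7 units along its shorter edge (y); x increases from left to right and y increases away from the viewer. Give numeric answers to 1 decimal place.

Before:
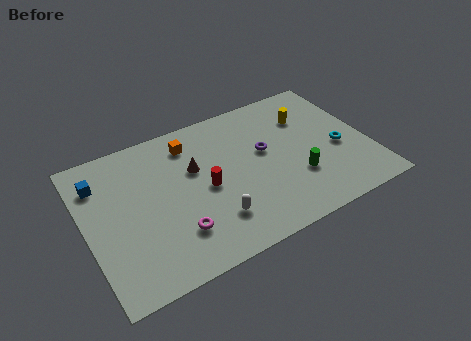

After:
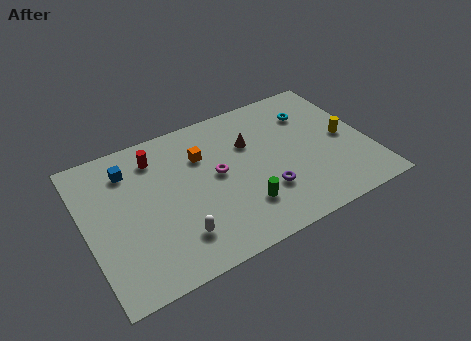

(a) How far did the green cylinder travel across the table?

3.2

The green cylinder was near (11.2, 3.1) before and (8.1, 2.5) after, so it travelled √(3.1² + 0.6²) ≈ 3.2 units.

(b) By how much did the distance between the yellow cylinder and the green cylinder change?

+2.3

The distance was about 4.1 in the first image and 6.4 in the second, so they moved 2.3 units further apart.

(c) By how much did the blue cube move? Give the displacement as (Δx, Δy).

(1.6, 0.2)

The blue cube was at about (1.0, 7.4) and moved to about (2.6, 7.6).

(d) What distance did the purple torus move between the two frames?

2.7

The purple torus moved from about (9.8, 5.6) to (9.4, 2.9), a distance of √(0.4² + 2.7²) ≈ 2.7.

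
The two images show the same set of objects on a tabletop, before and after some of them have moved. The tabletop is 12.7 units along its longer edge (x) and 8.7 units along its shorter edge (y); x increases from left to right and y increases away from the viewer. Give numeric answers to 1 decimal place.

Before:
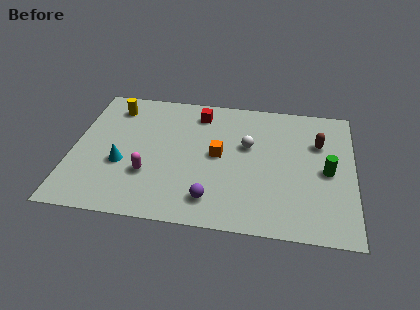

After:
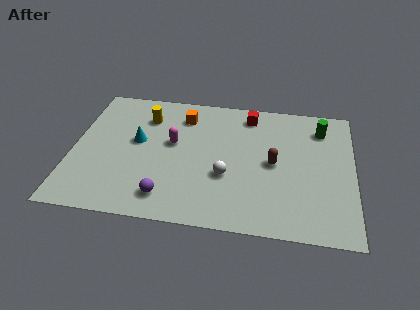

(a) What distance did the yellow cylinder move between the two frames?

1.6

From (1.7, 7.1) to (3.2, 6.6), the yellow cylinder covered √(1.5² + 0.5²) ≈ 1.6 units.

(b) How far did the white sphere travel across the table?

2.3

From (7.9, 5.3) to (7.0, 3.2), the white sphere covered √(0.9² + 2.1²) ≈ 2.3 units.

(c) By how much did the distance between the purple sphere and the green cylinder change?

+3.0

Before: roughly 5.7 units apart; after: 8.7. That's 3.0 units further apart.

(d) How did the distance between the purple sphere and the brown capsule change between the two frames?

-0.9

Before: roughly 6.4 units apart; after: 5.5. That's 0.9 units closer together.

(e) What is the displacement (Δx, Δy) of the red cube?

(2.3, 0.2)

The red cube was at about (5.6, 7.2) and moved to about (7.9, 7.4).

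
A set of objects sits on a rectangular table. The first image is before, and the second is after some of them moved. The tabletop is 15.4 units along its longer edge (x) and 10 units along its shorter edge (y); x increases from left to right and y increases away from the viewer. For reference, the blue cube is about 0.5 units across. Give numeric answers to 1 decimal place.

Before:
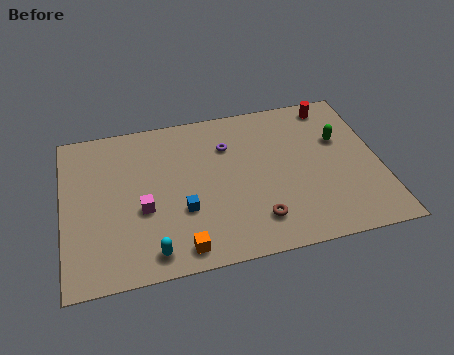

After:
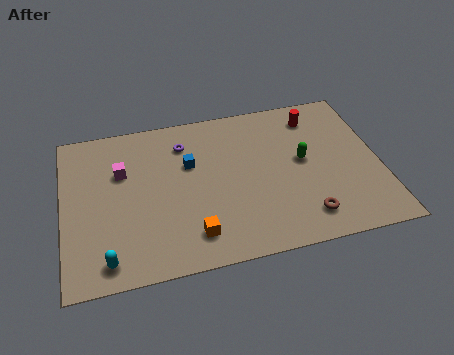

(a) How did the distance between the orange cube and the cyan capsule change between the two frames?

+2.7

They were about 1.4 units apart before and 4.1 after — 2.7 units further apart.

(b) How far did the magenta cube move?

2.8

The magenta cube moved from about (3.8, 4.0) to (2.9, 6.6), a distance of √(0.9² + 2.6²) ≈ 2.8.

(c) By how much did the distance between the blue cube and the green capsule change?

-2.8

Before: roughly 8.4 units apart; after: 5.6. That's 2.8 units closer together.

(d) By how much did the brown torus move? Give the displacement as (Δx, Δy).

(2.3, -0.3)

From the two frames, the brown torus sits at roughly (9.2, 2.1) before and (11.5, 1.8) after.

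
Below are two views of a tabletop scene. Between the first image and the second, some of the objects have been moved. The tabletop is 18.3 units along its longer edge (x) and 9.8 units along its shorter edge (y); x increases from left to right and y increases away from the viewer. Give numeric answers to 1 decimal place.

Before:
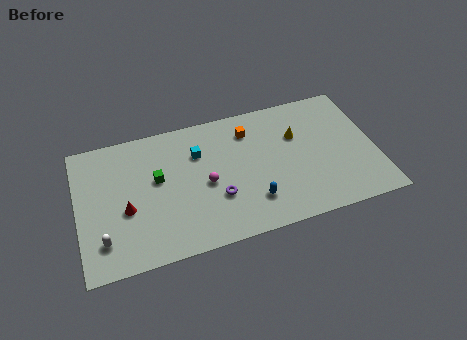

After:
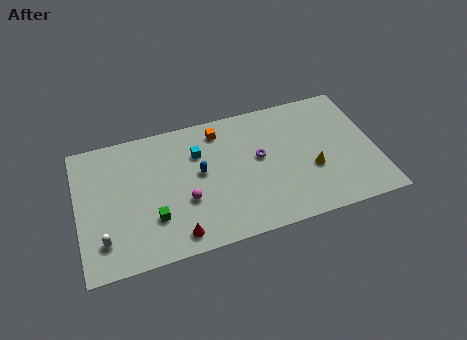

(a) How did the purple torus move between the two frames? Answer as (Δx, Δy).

(2.8, 2.2)

The purple torus was at about (8.4, 3.3) and moved to about (11.2, 5.5).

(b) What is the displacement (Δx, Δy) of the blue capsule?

(-3.0, 3.0)

The blue capsule was at about (10.5, 2.4) and moved to about (7.5, 5.4).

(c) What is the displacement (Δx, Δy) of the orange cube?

(-1.8, 0.5)

From the two frames, the orange cube sits at roughly (10.7, 7.7) before and (8.9, 8.2) after.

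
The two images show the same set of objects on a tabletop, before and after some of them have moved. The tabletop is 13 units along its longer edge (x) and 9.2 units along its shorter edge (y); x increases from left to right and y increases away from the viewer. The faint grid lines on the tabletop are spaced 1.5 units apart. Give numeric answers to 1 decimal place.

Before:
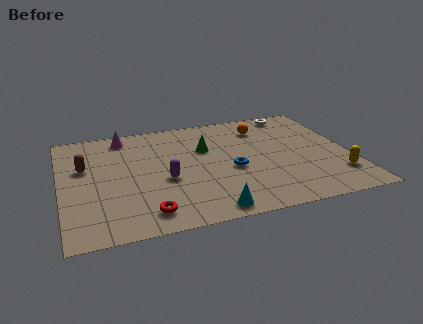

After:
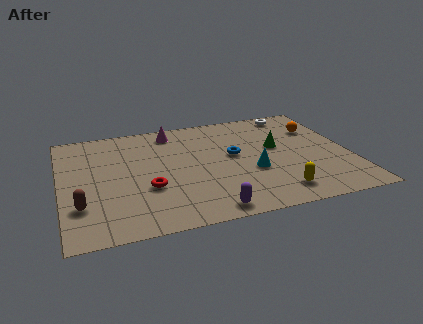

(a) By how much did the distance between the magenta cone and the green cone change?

+1.2

Before: roughly 4.1 units apart; after: 5.3. That's 1.2 units further apart.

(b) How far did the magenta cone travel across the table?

2.2

The magenta cone moved from about (3.0, 8.0) to (5.2, 7.9), a distance of √(2.2² + 0.1²) ≈ 2.2.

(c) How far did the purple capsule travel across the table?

3.4

The purple capsule moved from about (4.6, 3.8) to (6.3, 0.9), a distance of √(1.7² + 2.9²) ≈ 3.4.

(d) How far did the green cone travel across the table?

3.3

From (6.6, 6.0) to (9.8, 5.3), the green cone covered √(3.2² + 0.7²) ≈ 3.3 units.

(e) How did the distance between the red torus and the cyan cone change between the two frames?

+2.0

Before: roughly 2.7 units apart; after: 4.7. That's 2.0 units further apart.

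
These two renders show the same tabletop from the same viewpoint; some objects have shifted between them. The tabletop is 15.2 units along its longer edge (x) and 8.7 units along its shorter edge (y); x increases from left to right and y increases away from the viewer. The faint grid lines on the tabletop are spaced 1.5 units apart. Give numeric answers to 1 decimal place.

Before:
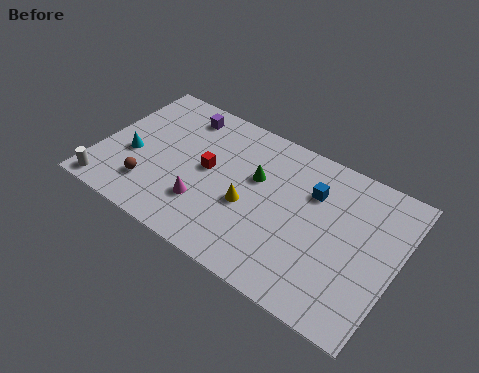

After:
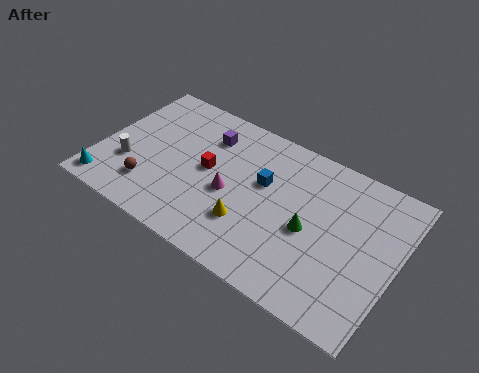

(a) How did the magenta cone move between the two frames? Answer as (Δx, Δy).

(1.1, 1.3)

The magenta cone started near (5.7, 2.5) and ended near (6.8, 3.8).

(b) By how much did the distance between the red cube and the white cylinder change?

-1.6

The distance was about 5.9 in the first image and 4.3 in the second, so they moved 1.6 units closer together.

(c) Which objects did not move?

the brown sphere and the red cube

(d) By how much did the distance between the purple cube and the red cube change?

-1.3

The distance was about 3.3 in the first image and 2.0 in the second, so they moved 1.3 units closer together.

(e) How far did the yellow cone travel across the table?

1.0

The yellow cone moved from about (7.8, 3.6) to (8.0, 2.6), a distance of √(0.2² + 1.0²) ≈ 1.0.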